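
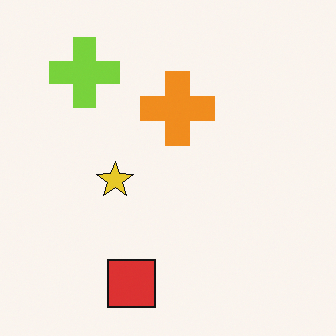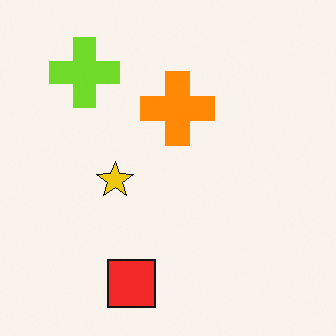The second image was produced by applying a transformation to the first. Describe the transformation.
It was slightly oversaturated.

All colors are more vivid — a global saturation change.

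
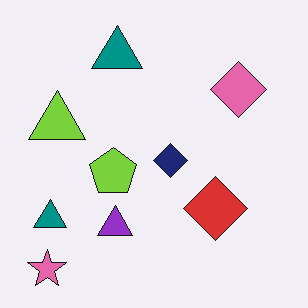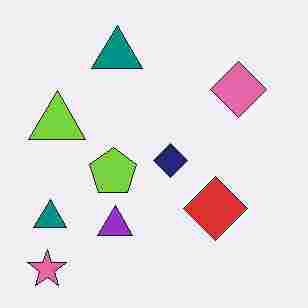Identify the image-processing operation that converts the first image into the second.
The transformation is: degraded with heavy JPEG compression.

Blocky 8×8 compression artifacts appear around shape edges and the flat background shows ringing — characteristic JPEG degradation.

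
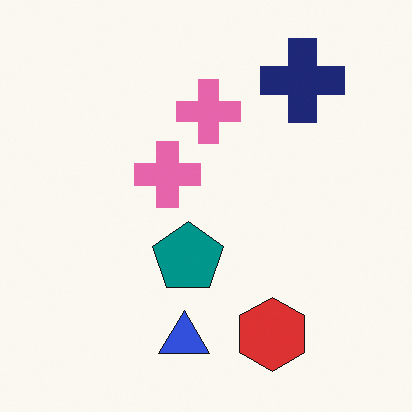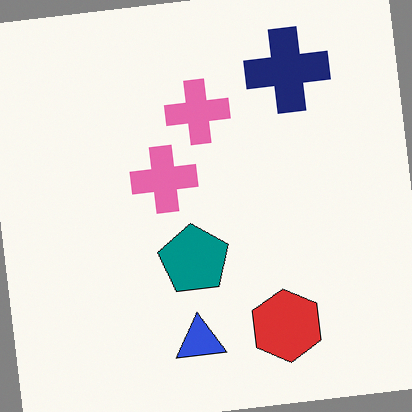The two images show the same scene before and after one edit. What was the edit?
The image was rotated counter-clockwise by a few degrees.

Every shape is tilted by the same angle and the image corners show triangular fill wedges — a whole-image rotation by a non-right angle.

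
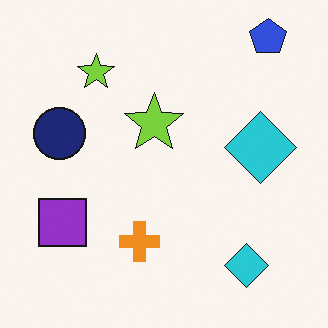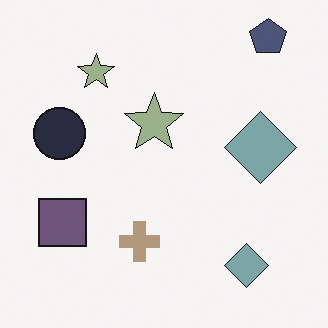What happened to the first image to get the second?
It was made much more muted (saturation change).

All colors are more muted and greyish — a global saturation change.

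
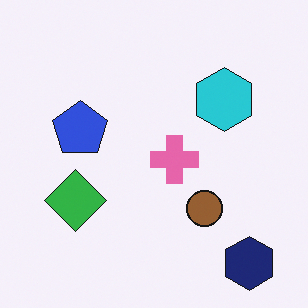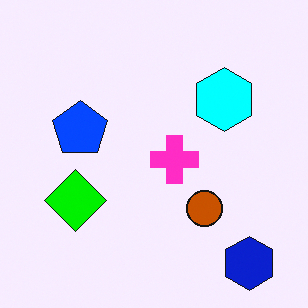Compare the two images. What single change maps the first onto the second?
The second image is the first made much more vivid (saturation change).

All colors are more vivid — a global saturation change.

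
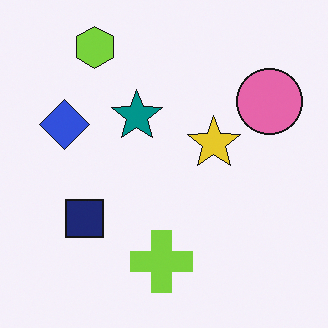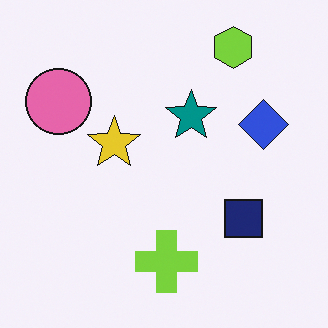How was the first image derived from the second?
The first image is the second flipped horizontally (left ↔ right).

The pink circle is in the top-left of the second image and the top-right of the first — shapes on opposite sides of the vertical midline have swapped in a mirror flip.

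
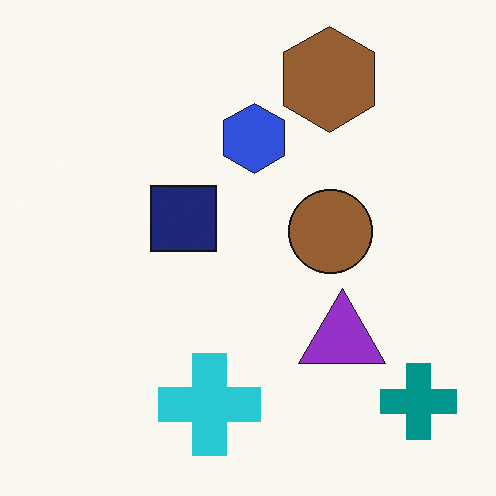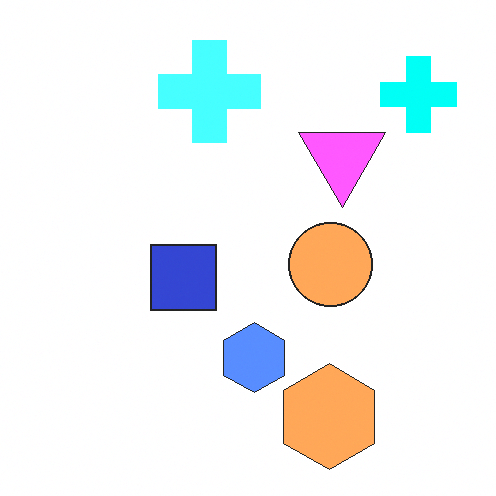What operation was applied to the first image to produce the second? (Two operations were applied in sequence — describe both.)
It was noticeably brightened, then flipped vertically (top ↔ bottom).

Every pixel — background and shapes alike — is uniformly brightened. The brown hexagon is in the top of the first image and the bottom of the second — shapes on opposite sides of the horizontal midline have swapped in a mirror flip.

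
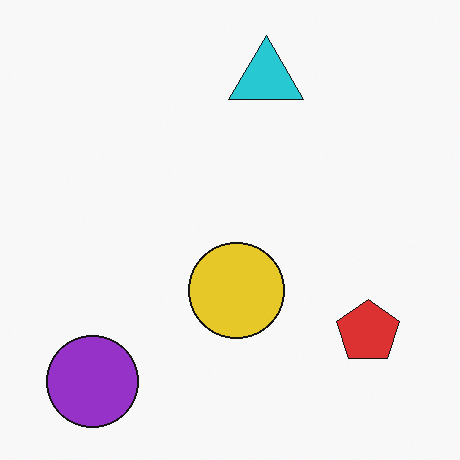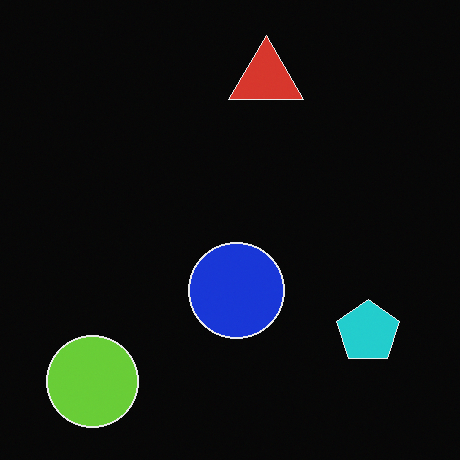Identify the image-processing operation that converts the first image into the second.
The transformation is: color-inverted (negative).

The light background has become dark and every shape's color is its complement — a photographic negative.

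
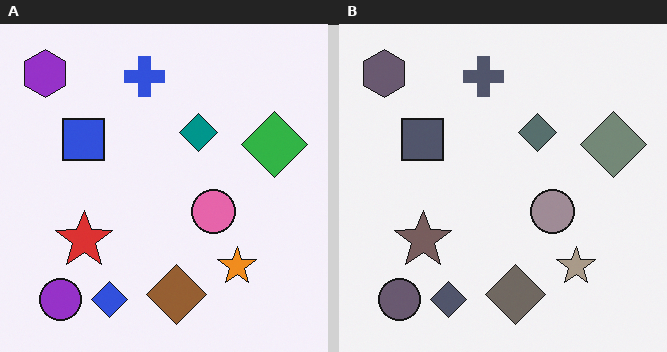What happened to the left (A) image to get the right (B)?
The image was heavily desaturated.

All colors are more muted and greyish — a global saturation change.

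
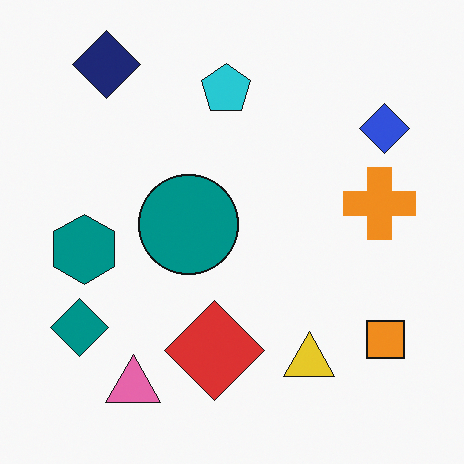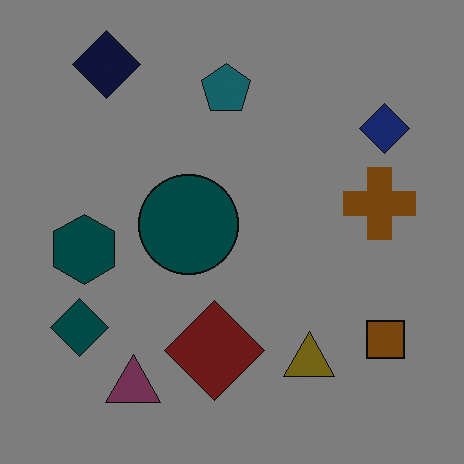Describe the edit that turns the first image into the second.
Noticeably darkened.

Every pixel — background and shapes alike — is uniformly darkened.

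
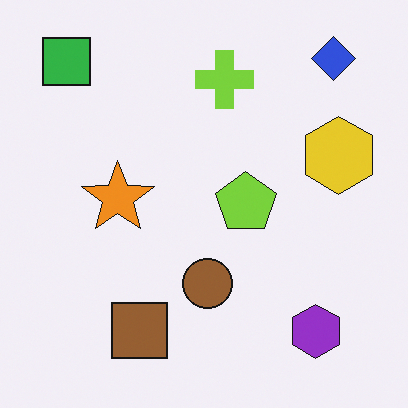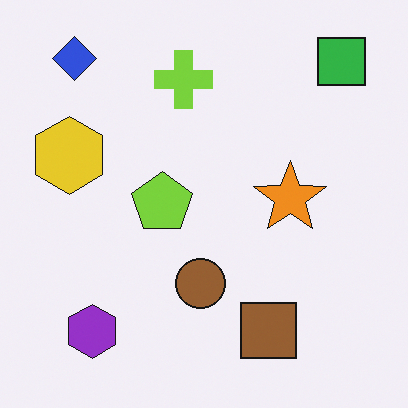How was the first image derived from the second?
It was flipped horizontally (left ↔ right).

The green square is in the top-right of the second image and the top-left of the first — shapes on opposite sides of the vertical midline have swapped in a mirror flip.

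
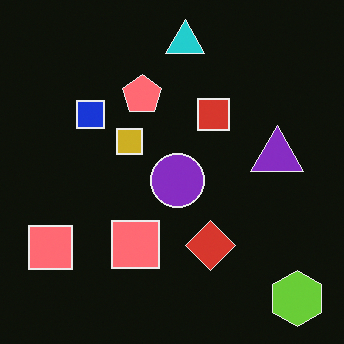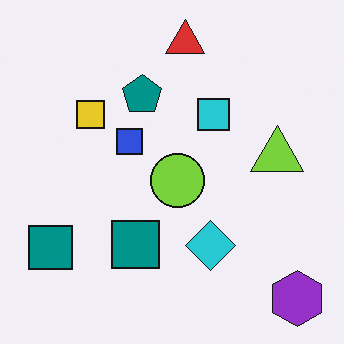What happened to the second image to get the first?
The image was color-inverted (negative).

The light background has become dark and every shape's color is its complement — a photographic negative.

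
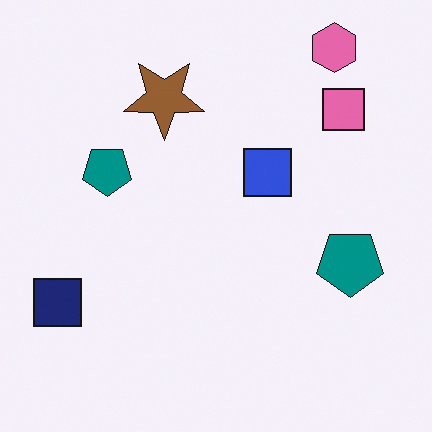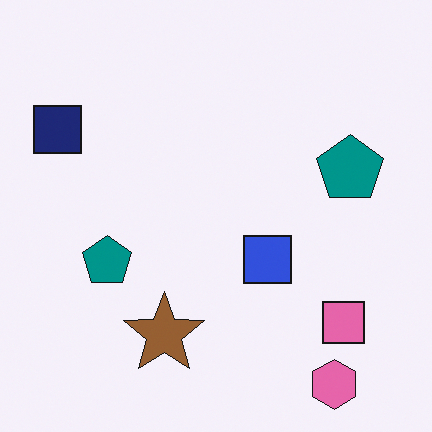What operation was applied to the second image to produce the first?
It was flipped vertically (top ↔ bottom).

The pink hexagon is in the bottom-right of the second image and the top-right of the first — shapes on opposite sides of the horizontal midline have swapped in a mirror flip.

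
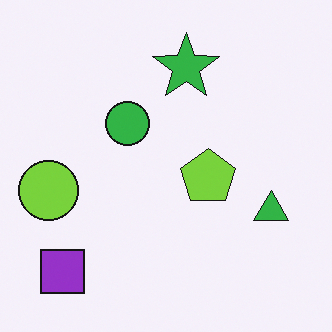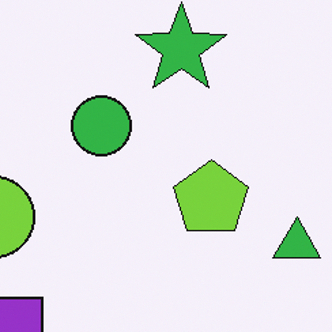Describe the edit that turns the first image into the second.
The second image is the first cropped slightly and scaled back up.

The visible shapes are larger and the field of view is narrower; shapes near the original edges may be partly or wholly outside the frame — a crop-and-rescale.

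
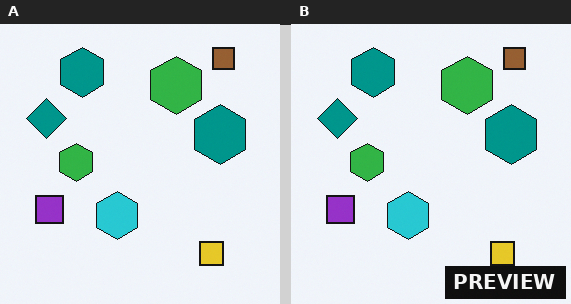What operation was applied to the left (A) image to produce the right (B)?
The right (B) image is the left (A) watermarked with the text "PREVIEW" in the lower-right corner.

A dark label reading "PREVIEW" appears in the lower-right corner.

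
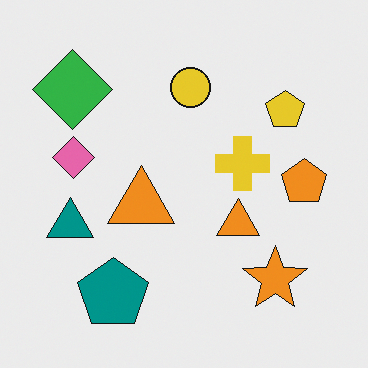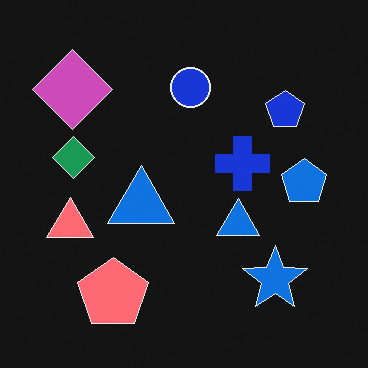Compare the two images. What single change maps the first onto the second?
This is the original image color-inverted (negative).

The light background has become dark and every shape's color is its complement — a photographic negative.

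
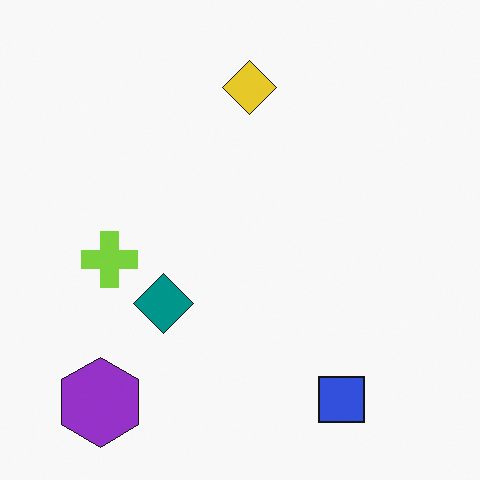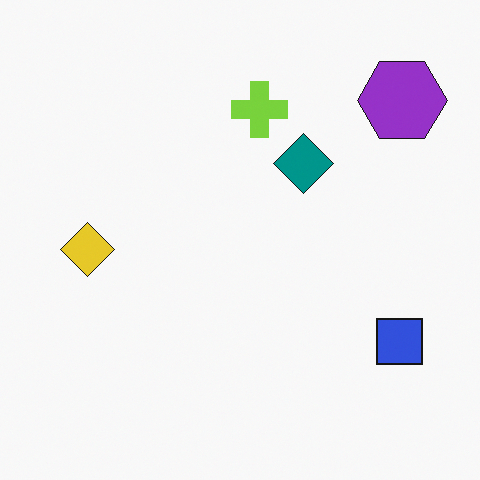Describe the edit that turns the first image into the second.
The transformation is: transposed (reflected across the top-left ↔ bottom-right diagonal).

Shapes have swapped their row and column positions — what was in the top-right is now in the bottom-left — a diagonal reflection.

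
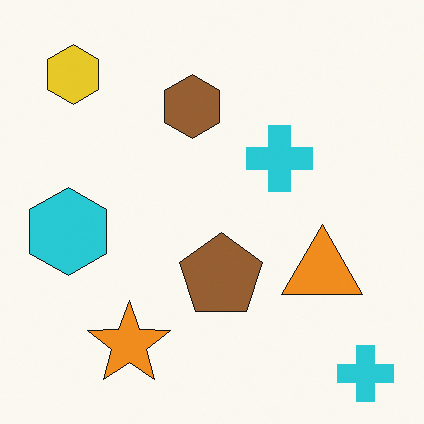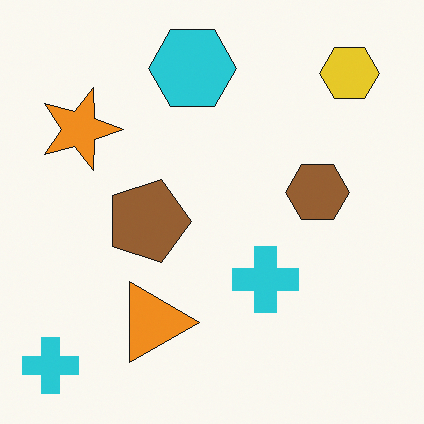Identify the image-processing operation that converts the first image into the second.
The second image is the first rotated 90° clockwise.

The yellow hexagon sits in the top-left of the first image and the top-right of the second — consistent with a whole-image 90° clockwise rotation.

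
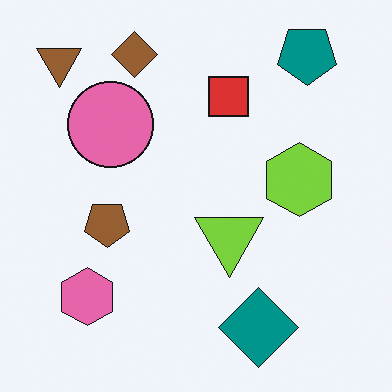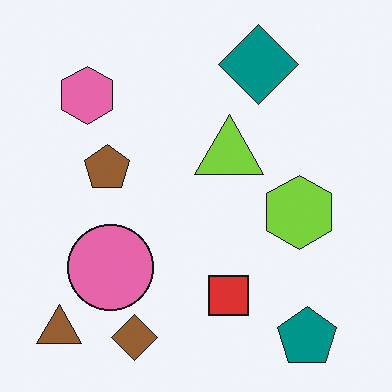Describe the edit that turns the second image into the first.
It was flipped vertically (top ↔ bottom).

The teal pentagon is in the bottom-right of the second image and the top-right of the first — shapes on opposite sides of the horizontal midline have swapped in a mirror flip.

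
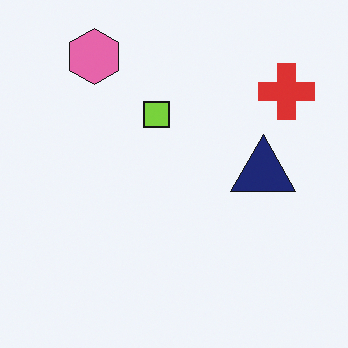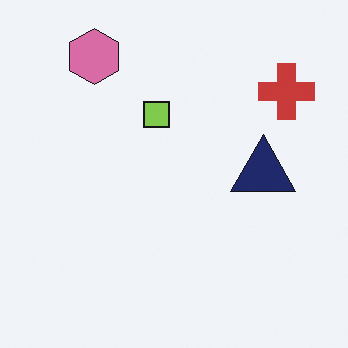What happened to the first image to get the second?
It was slightly desaturated.

All colors are more muted and greyish — a global saturation change.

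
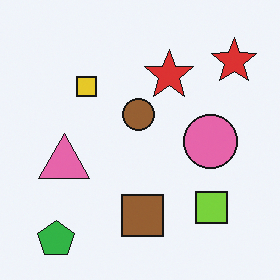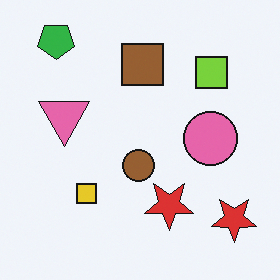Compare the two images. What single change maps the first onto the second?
This is the original image flipped vertically (top ↔ bottom).

The green pentagon is in the bottom-left of the first image and the top-left of the second — shapes on opposite sides of the horizontal midline have swapped in a mirror flip.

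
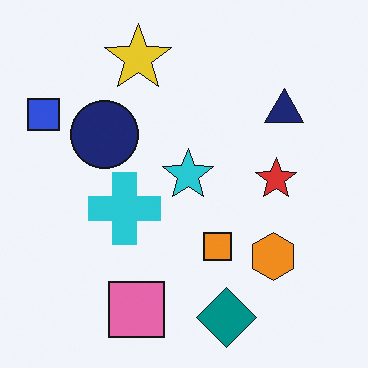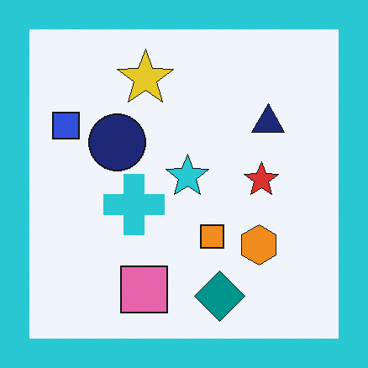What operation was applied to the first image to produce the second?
This is the original image framed with a cyan border.

A solid cyan frame runs around the edge of the second image, with the content slightly shrunk inside it.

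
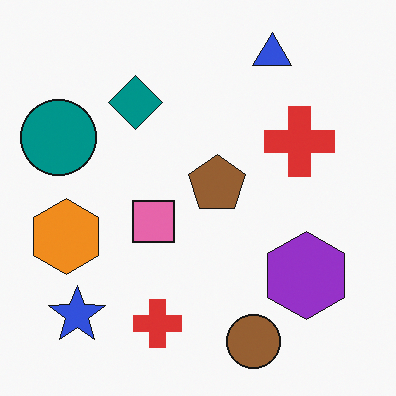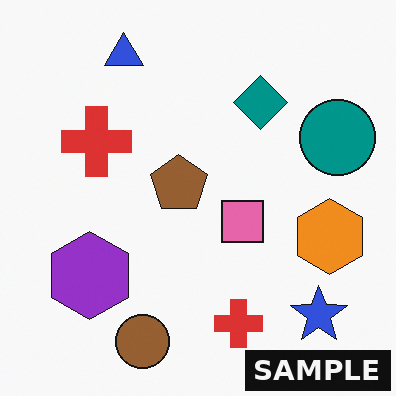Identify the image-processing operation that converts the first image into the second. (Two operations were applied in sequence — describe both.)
It was flipped horizontally (left ↔ right), then watermarked with the text "SAMPLE" in the lower-right corner.

The teal circle is in the left of the first image and the right of the second — shapes on opposite sides of the vertical midline have swapped in a mirror flip. A dark label reading "SAMPLE" appears in the lower-right corner.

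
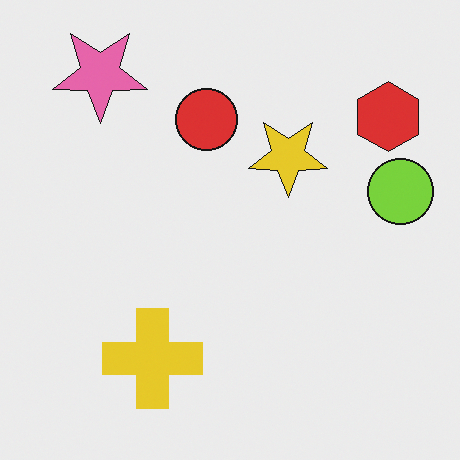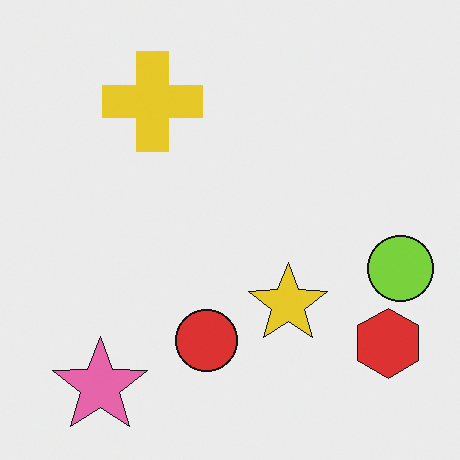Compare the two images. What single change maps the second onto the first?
It was flipped vertically (top ↔ bottom).

The pink star is in the bottom-left of the second image and the top-left of the first — shapes on opposite sides of the horizontal midline have swapped in a mirror flip.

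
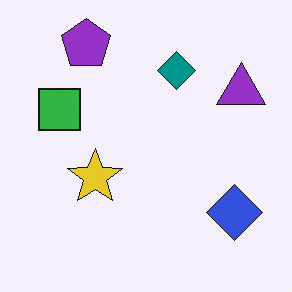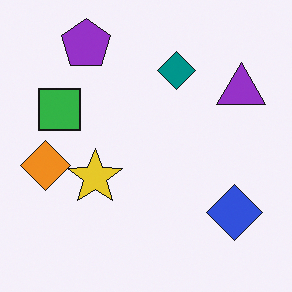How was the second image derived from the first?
This is the original image overlaid with an additional orange diamond.

An orange diamond appears in the second image that is absent from the first.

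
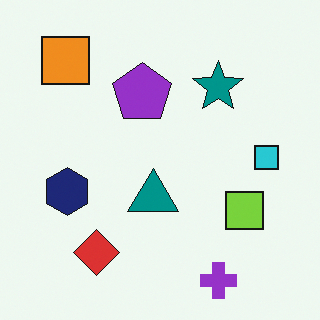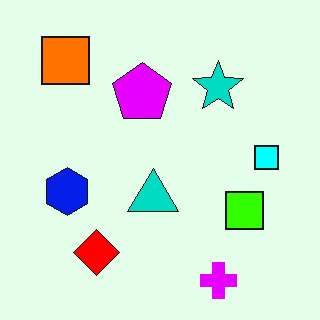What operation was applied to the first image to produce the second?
Made much more vivid (saturation change).

All colors are more vivid — a global saturation change.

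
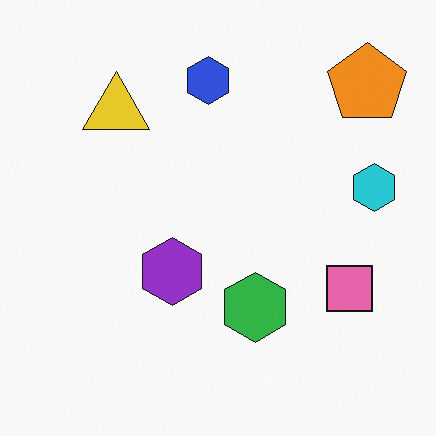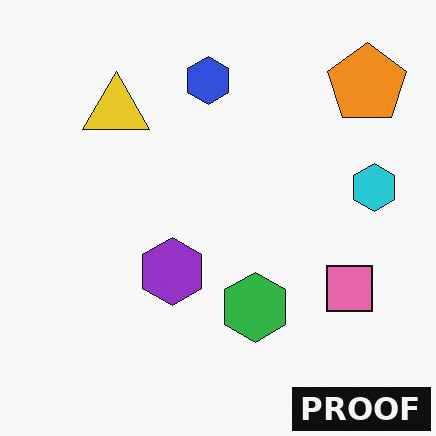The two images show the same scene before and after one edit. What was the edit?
It was watermarked with the text "PROOF" in the lower-right corner.

A dark label reading "PROOF" appears in the lower-right corner.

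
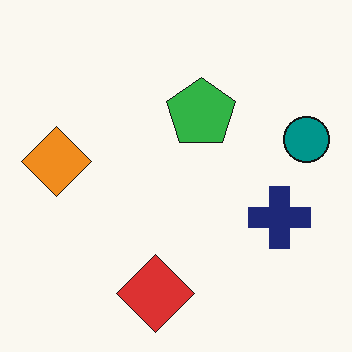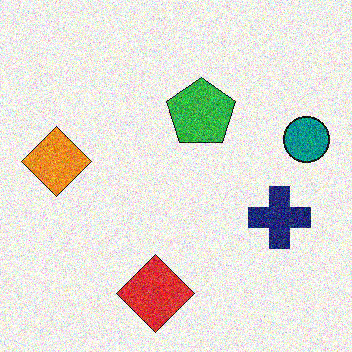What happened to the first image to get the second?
The image was degraded with a thick layer of grain.

Random speckle covers the whole image, including the flat background.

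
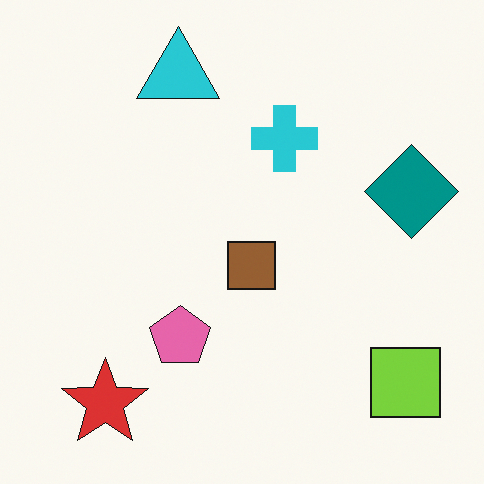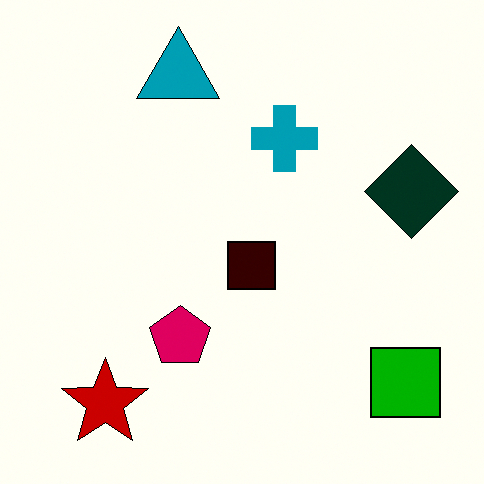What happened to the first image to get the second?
The second image is the first given much higher contrast.

Tones are pushed away from mid-grey across the whole image — a global contrast change.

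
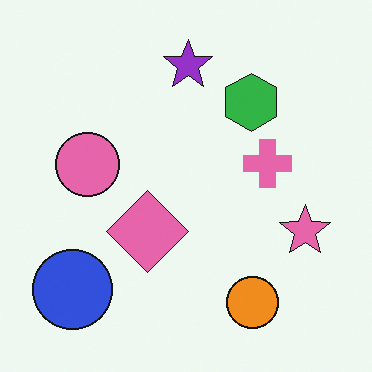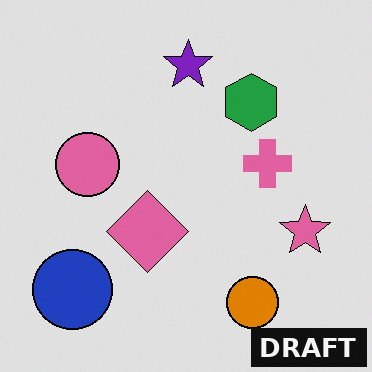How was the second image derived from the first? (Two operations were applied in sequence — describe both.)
It was posterized to a reduced palette, then watermarked with the text "DRAFT" in the lower-right corner.

Each flat color has snapped to a coarser quantized level — most visibly, the near-white background has dropped to a flat grey. A dark label reading "DRAFT" appears in the lower-right corner.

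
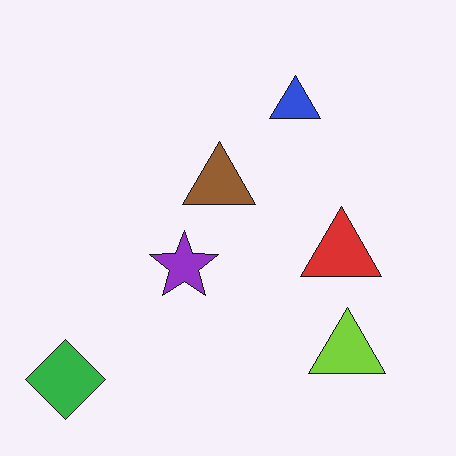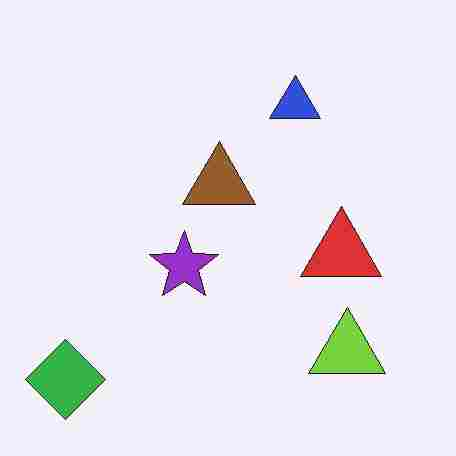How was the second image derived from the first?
This is the original image degraded with heavy JPEG compression.

Blocky 8×8 compression artifacts appear around shape edges and the flat background shows ringing — characteristic JPEG degradation.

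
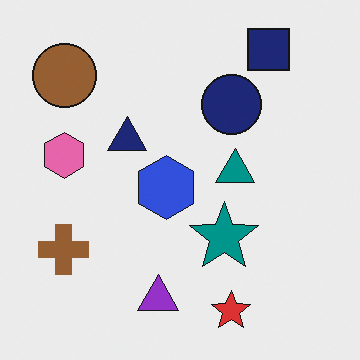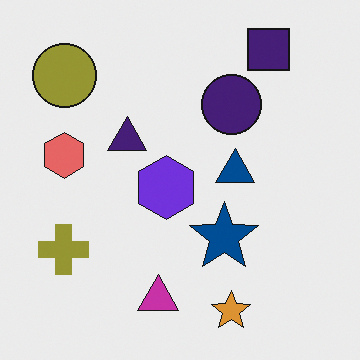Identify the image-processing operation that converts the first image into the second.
The transformation is: hue-shifted by a small amount.

Every shape's color has rotated by the same amount around the hue wheel — a uniform hue shift.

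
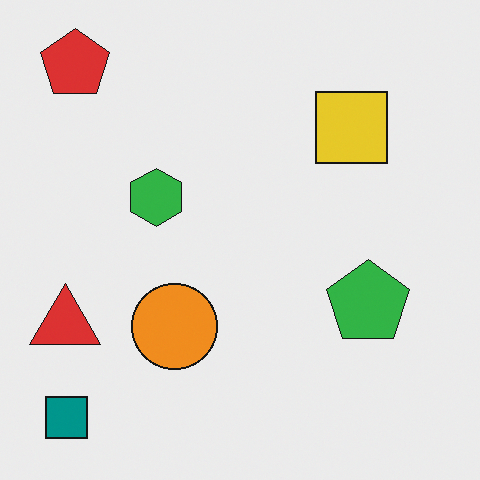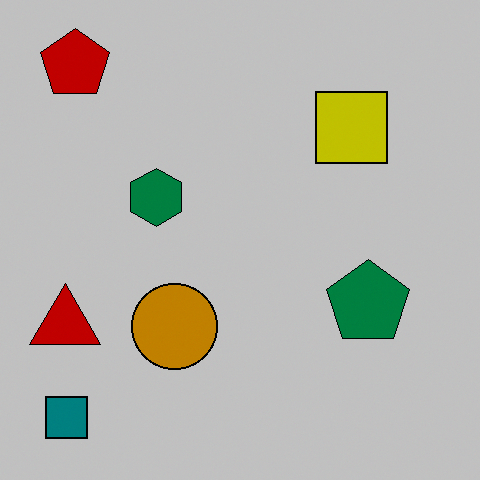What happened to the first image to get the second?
Aggressively posterized.

Each flat color has snapped to a coarser quantized level — most visibly, the near-white background has dropped to a flat grey.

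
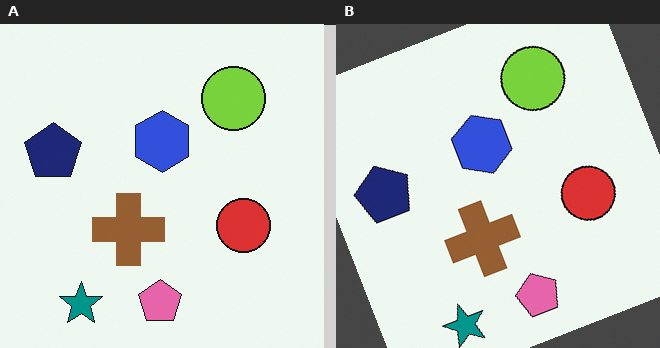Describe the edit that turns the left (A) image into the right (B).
The transformation is: rotated counter-clockwise by a moderate amount.

Every shape is tilted by the same angle and the image corners show triangular fill wedges — a whole-image rotation by a non-right angle.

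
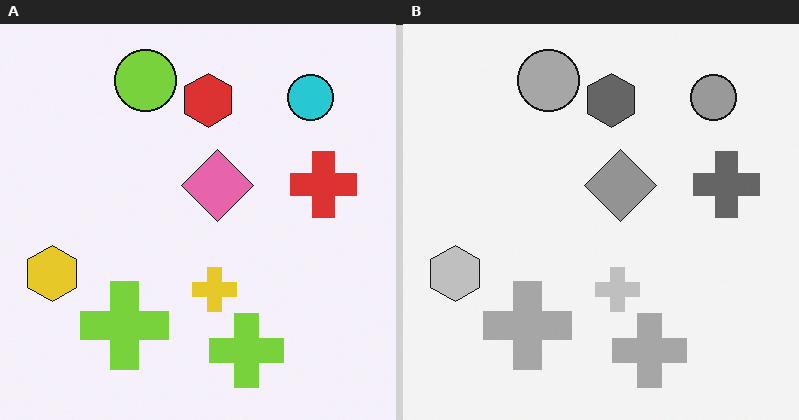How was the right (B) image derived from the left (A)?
It was converted to grayscale.

All color is removed — every shape is now a shade of grey.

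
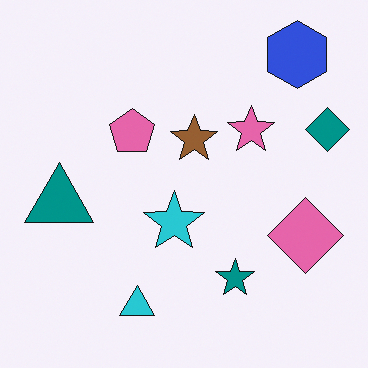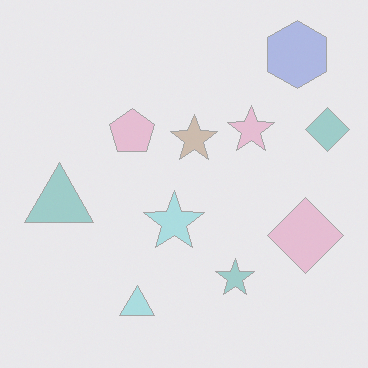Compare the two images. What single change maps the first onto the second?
It was given much lower contrast.

Tones are pushed toward mid-grey across the whole image — a global contrast change.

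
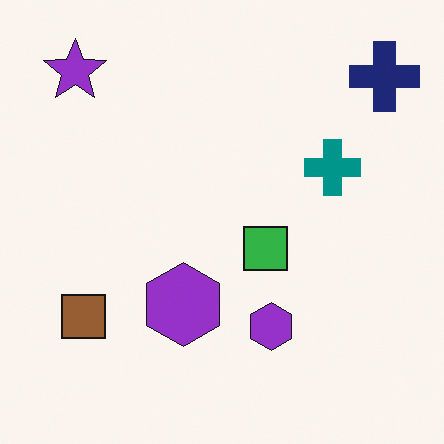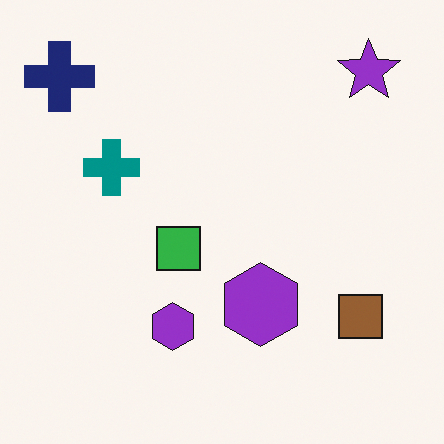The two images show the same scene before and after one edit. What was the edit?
This is the original image flipped horizontally (left ↔ right).

The navy cross is in the top-right of the first image and the top-left of the second — shapes on opposite sides of the vertical midline have swapped in a mirror flip.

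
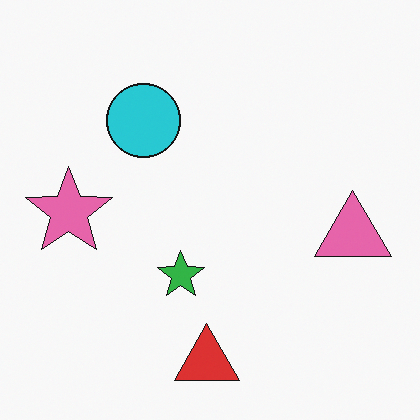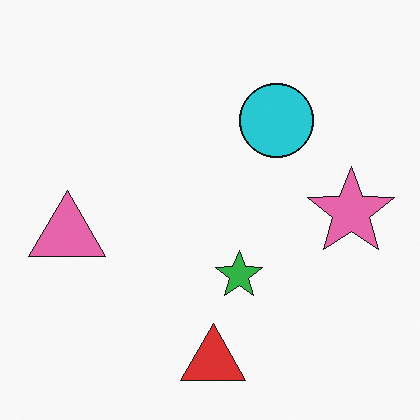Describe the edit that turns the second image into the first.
Flipped horizontally (left ↔ right).

The pink triangle is in the left of the second image and the right of the first — shapes on opposite sides of the vertical midline have swapped in a mirror flip.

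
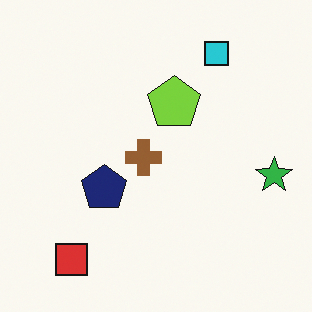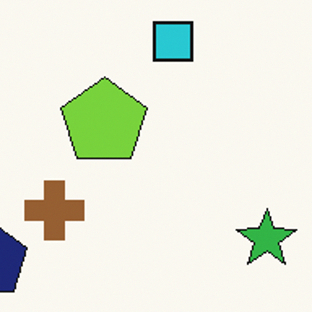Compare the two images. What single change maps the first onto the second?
Cropped to a noticeably smaller region and rescaled.

The visible shapes are larger and the field of view is narrower; shapes near the original edges may be partly or wholly outside the frame — a crop-and-rescale.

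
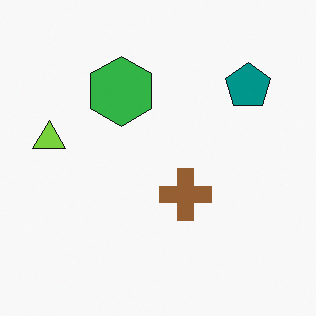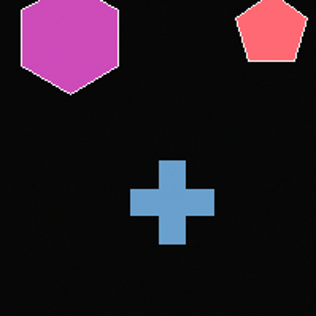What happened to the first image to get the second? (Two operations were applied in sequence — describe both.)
It was cropped slightly and scaled back up, then color-inverted (negative).

The visible shapes are larger and the field of view is narrower; shapes near the original edges may be partly or wholly outside the frame — a crop-and-rescale. The light background has become dark and every shape's color is its complement — a photographic negative.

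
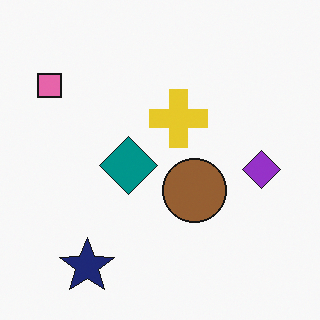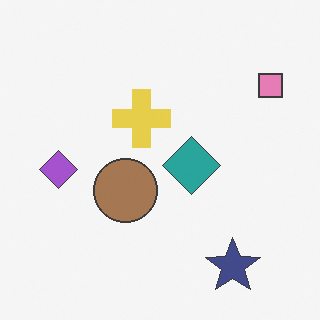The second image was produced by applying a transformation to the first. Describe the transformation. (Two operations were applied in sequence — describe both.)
Given slightly reduced contrast, then flipped horizontally (left ↔ right).

Tones are pushed toward mid-grey across the whole image — a global contrast change. The pink square is in the top-left of the first image and the top-right of the second — shapes on opposite sides of the vertical midline have swapped in a mirror flip.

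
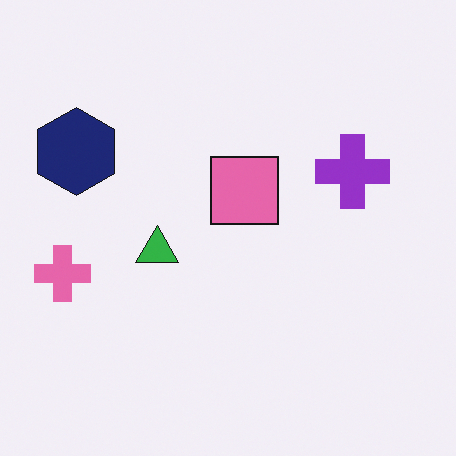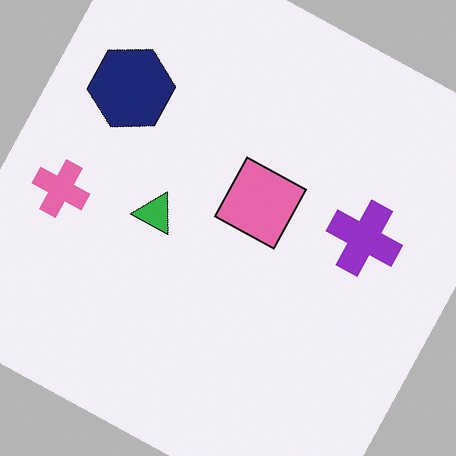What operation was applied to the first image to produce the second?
Rotated clockwise by a moderate amount.

Every shape is tilted by the same angle and the image corners show triangular fill wedges — a whole-image rotation by a non-right angle.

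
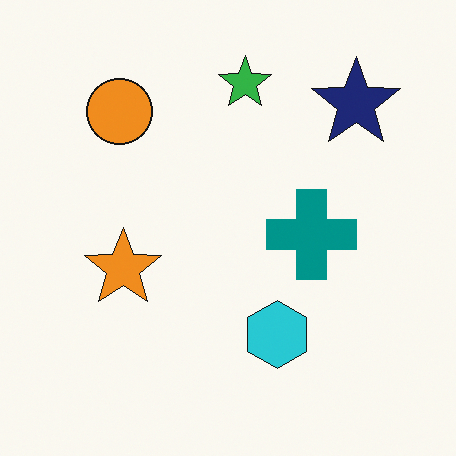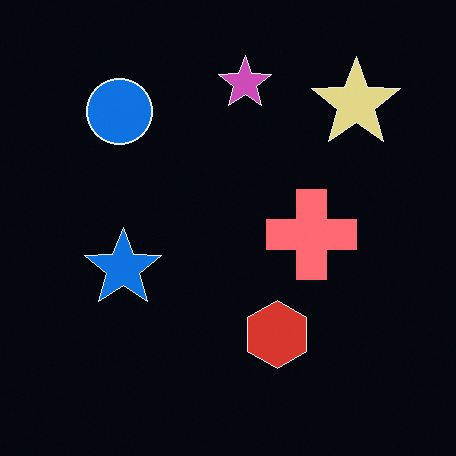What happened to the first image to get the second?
This is the original image color-inverted (negative).

The light background has become dark and every shape's color is its complement — a photographic negative.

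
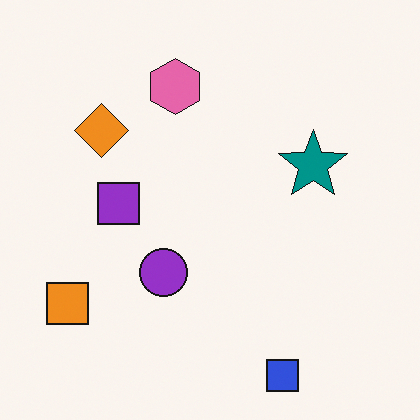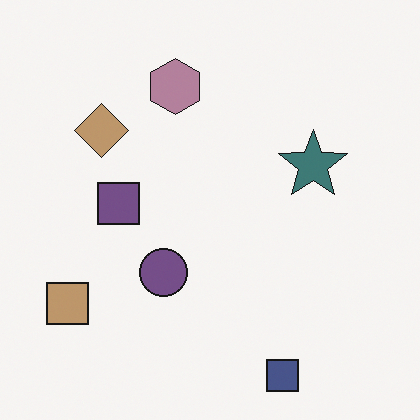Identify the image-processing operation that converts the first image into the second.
Made much more muted (saturation change).

All colors are more muted and greyish — a global saturation change.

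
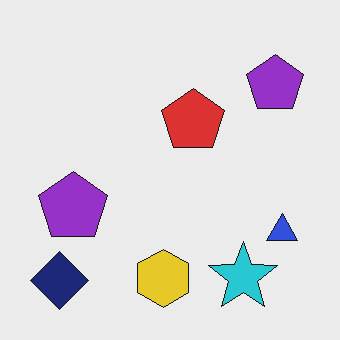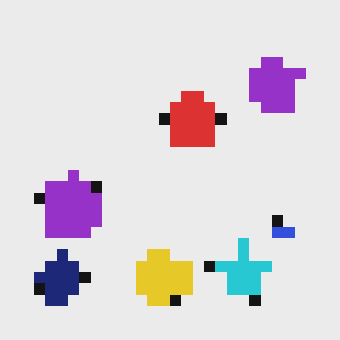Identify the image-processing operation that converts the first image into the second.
Heavily pixelated into large blocks.

Shapes are reduced to large square blocks; fine edges and outlines are lost — a downscale-then-upscale (mosaic) effect.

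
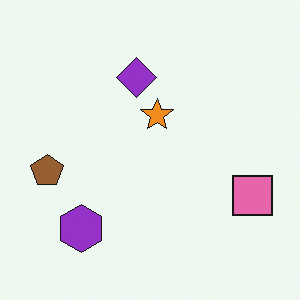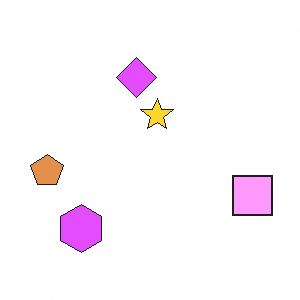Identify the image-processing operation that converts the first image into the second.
It was substantially brightened.

Every pixel — background and shapes alike — is uniformly brightened.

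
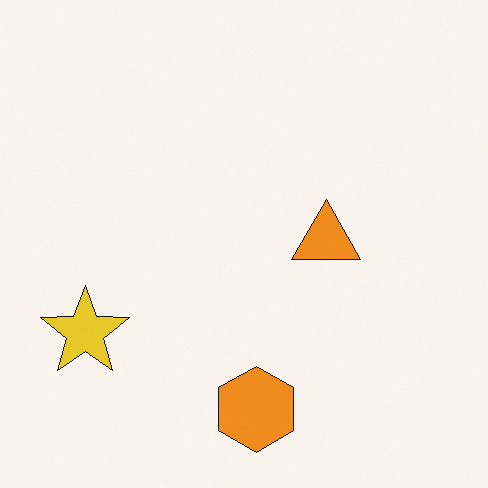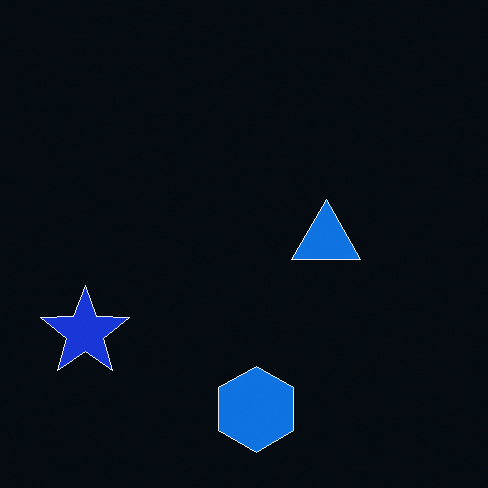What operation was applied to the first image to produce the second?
The second image is the first color-inverted (negative).

The light background has become dark and every shape's color is its complement — a photographic negative.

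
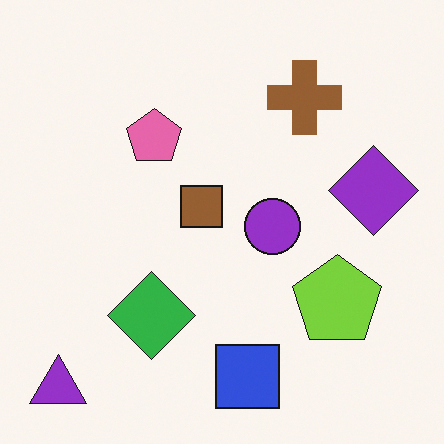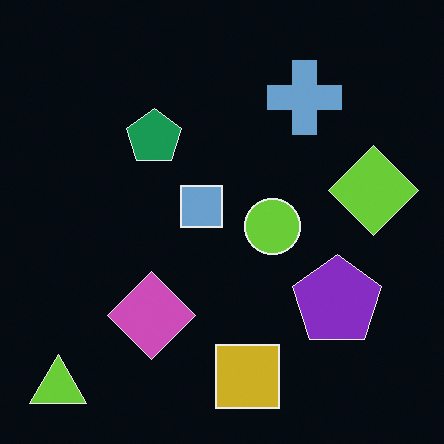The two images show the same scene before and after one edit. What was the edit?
The image was color-inverted (negative).

The light background has become dark and every shape's color is its complement — a photographic negative.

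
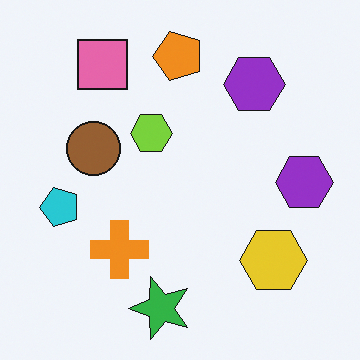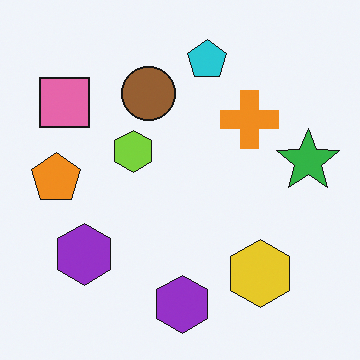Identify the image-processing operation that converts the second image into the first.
It was transposed (reflected across the top-left ↔ bottom-right diagonal).

Shapes have swapped their row and column positions — what was in the top-right is now in the bottom-left — a diagonal reflection.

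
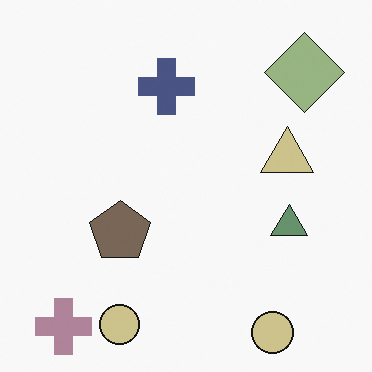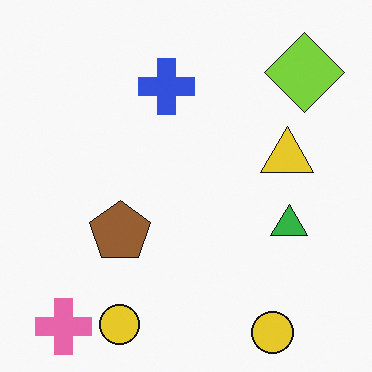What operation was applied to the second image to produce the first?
The image was made much more muted (saturation change).

All colors are more muted and greyish — a global saturation change.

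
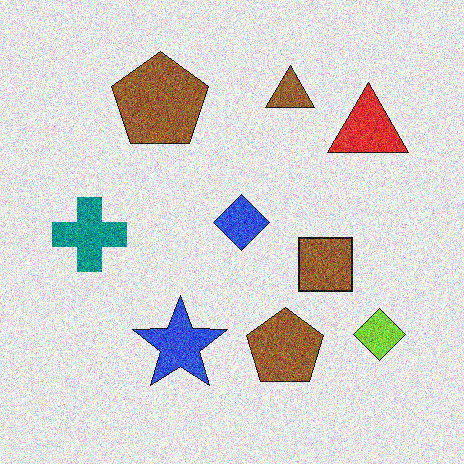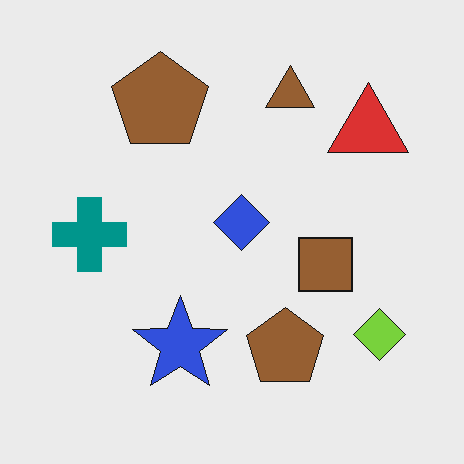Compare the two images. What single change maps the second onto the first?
It was degraded with a thick layer of grain.

Random speckle covers the whole image, including the flat background.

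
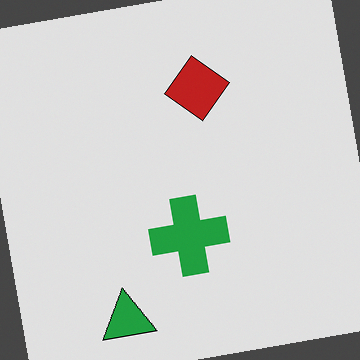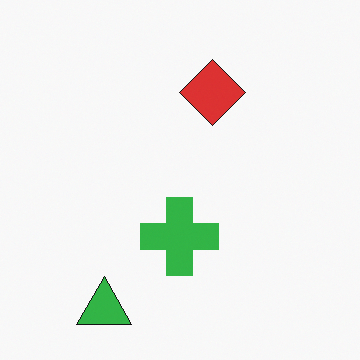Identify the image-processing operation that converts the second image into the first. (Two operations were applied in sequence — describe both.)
The transformation is: moderately posterized, then rotated counter-clockwise by a small amount.

Each flat color has snapped to a coarser quantized level — most visibly, the near-white background has dropped to a flat grey. Every shape is tilted by the same angle and the image corners show triangular fill wedges — a whole-image rotation by a non-right angle.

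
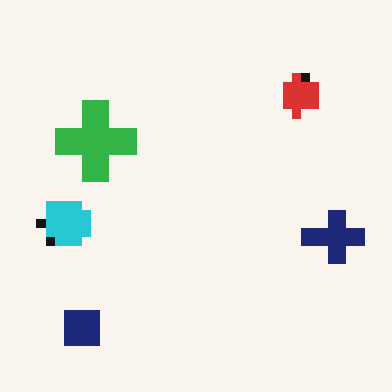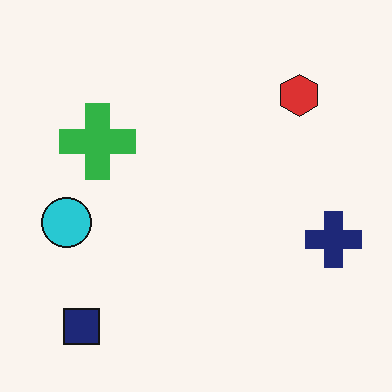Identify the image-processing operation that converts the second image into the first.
The image was heavily pixelated into large blocks.

Shapes are reduced to large square blocks; fine edges and outlines are lost — a downscale-then-upscale (mosaic) effect.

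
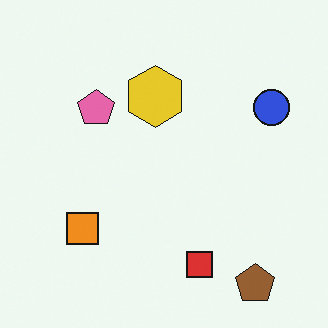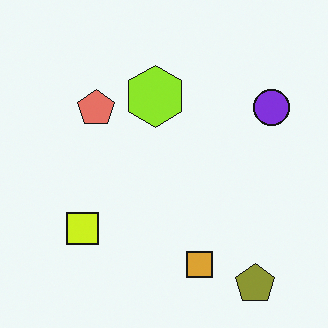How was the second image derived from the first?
The transformation is: hue-shifted slightly.

Every shape's color has rotated by the same amount around the hue wheel — a uniform hue shift.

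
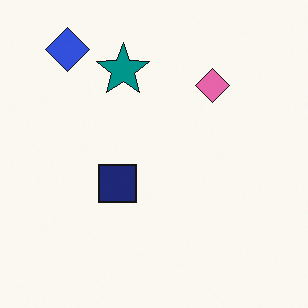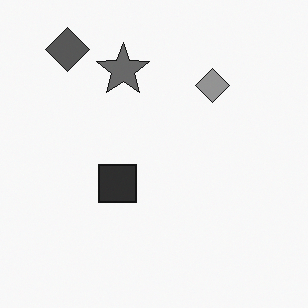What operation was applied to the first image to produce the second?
This is the original image converted to grayscale.

All color is removed — every shape is now a shade of grey.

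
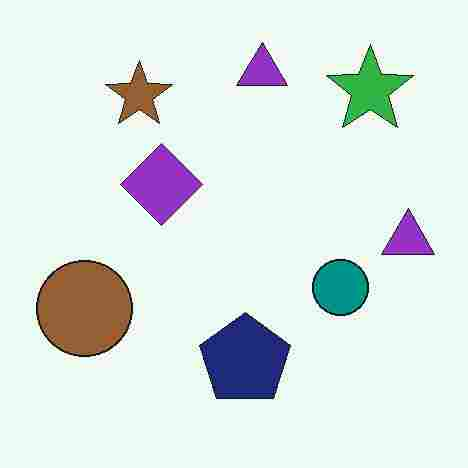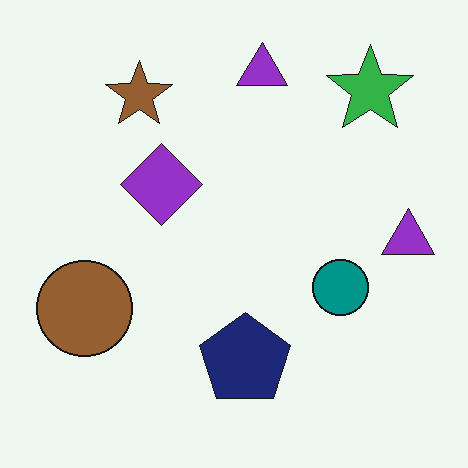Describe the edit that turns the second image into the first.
It was heavily JPEG-compressed with obvious blocking artifacts.

Blocky 8×8 compression artifacts appear around shape edges and the flat background shows ringing — characteristic JPEG degradation.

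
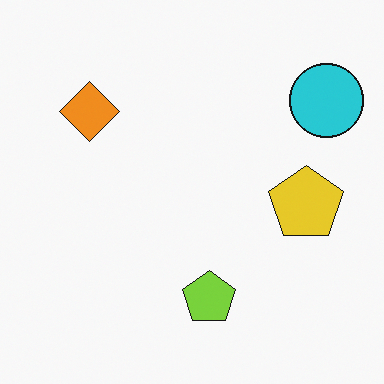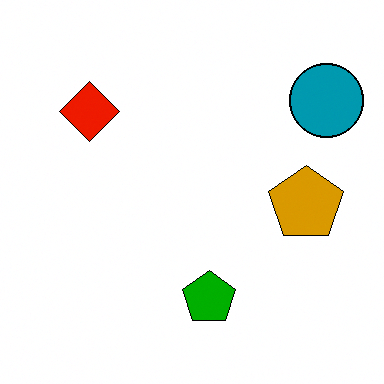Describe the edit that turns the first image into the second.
The second image is the first boosted in contrast.

Tones are pushed away from mid-grey across the whole image — a global contrast change.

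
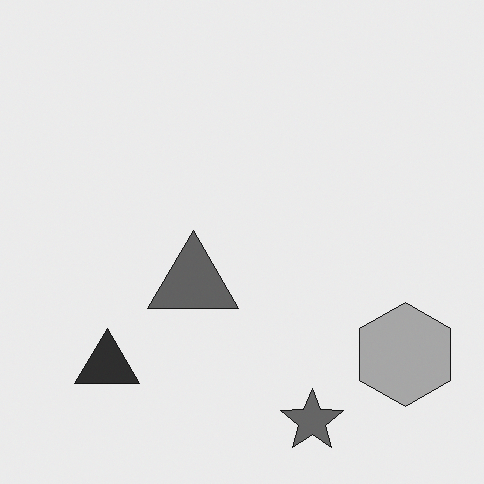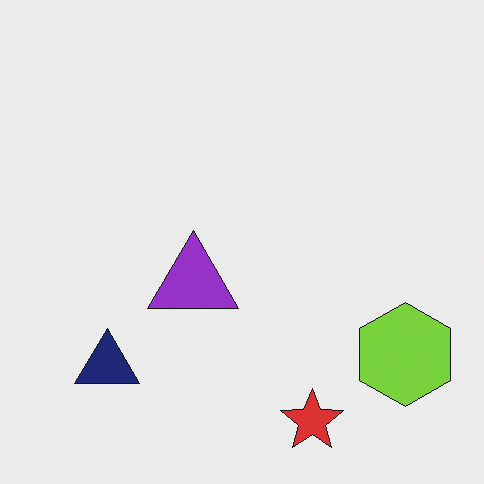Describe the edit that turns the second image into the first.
The transformation is: converted to grayscale.

All color is removed — every shape is now a shade of grey.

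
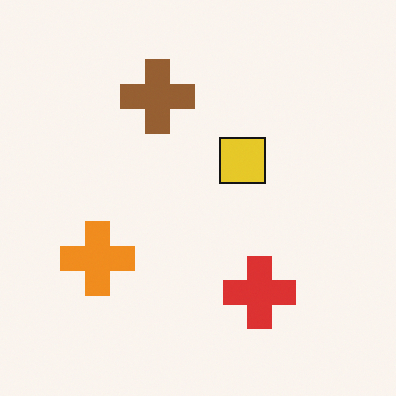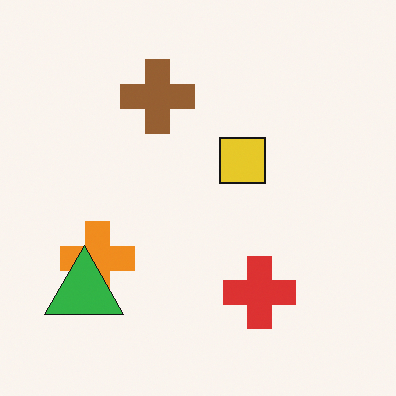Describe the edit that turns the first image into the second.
It was overlaid with an additional green triangle.

A green triangle appears in the second image that is absent from the first.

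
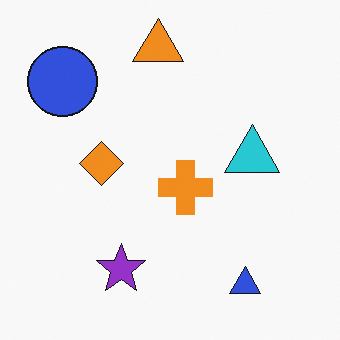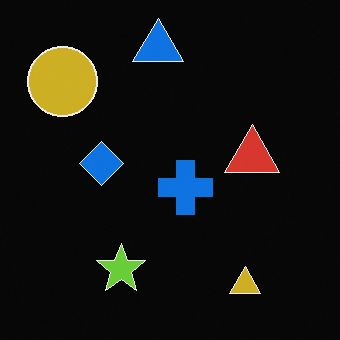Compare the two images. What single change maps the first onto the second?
The second image is the first color-inverted (negative).

The light background has become dark and every shape's color is its complement — a photographic negative.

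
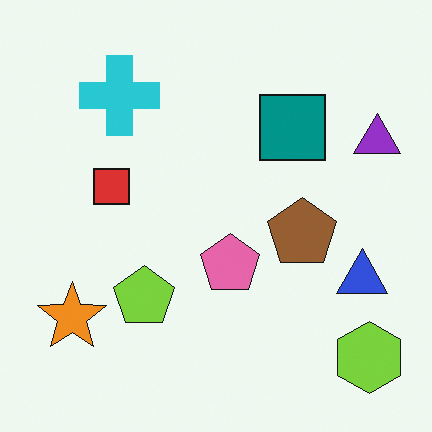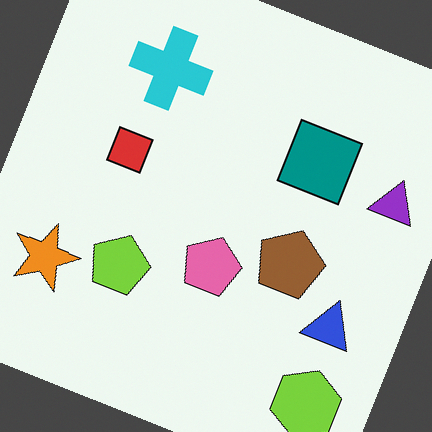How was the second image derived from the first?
This is the original image rotated clockwise by a moderate amount.

Every shape is tilted by the same angle and the image corners show triangular fill wedges — a whole-image rotation by a non-right angle.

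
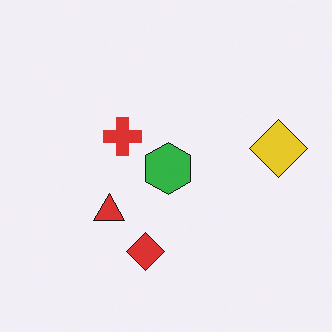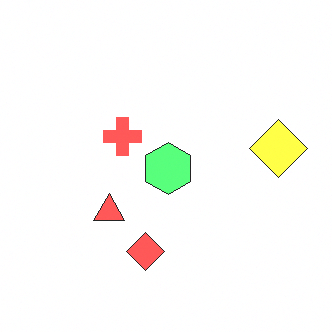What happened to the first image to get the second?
Brightened a lot.

Every pixel — background and shapes alike — is uniformly brightened.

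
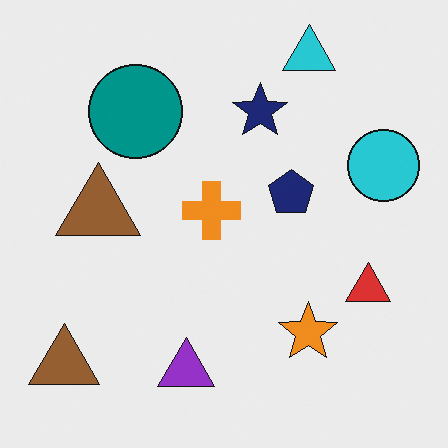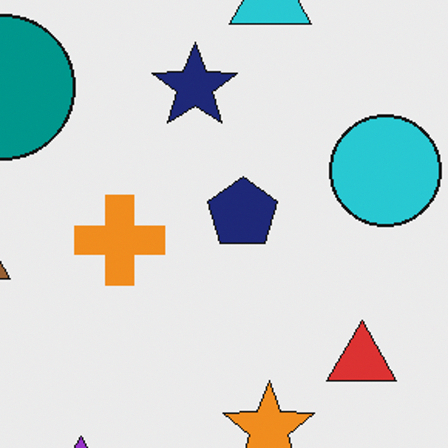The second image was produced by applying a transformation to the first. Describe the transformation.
The image was cropped to a modestly smaller region and rescaled.

The visible shapes are larger and the field of view is narrower; shapes near the original edges may be partly or wholly outside the frame — a crop-and-rescale.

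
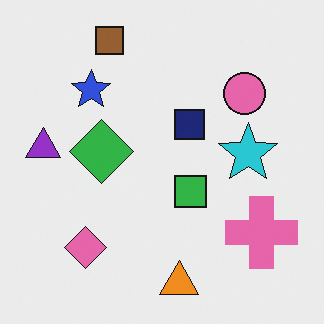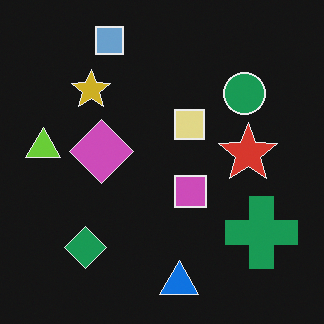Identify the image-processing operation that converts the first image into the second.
It was color-inverted (negative).

The light background has become dark and every shape's color is its complement — a photographic negative.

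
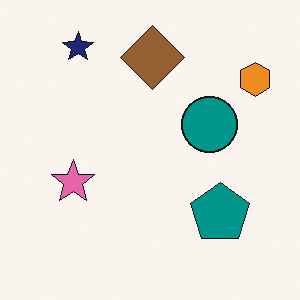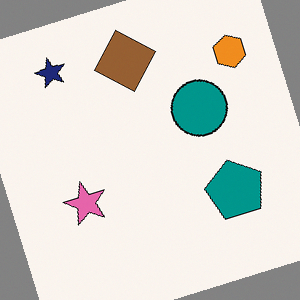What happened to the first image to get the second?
The image was rotated counter-clockwise by a moderate amount.

Every shape is tilted by the same angle and the image corners show triangular fill wedges — a whole-image rotation by a non-right angle.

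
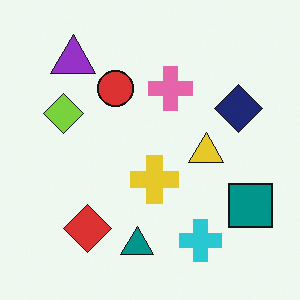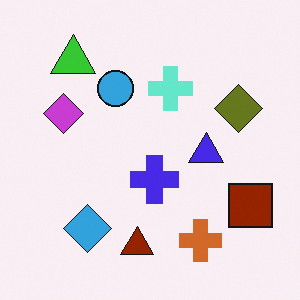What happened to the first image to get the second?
The transformation is: hue-shifted through roughly half the color wheel.

Every shape's color has rotated by the same amount around the hue wheel — a uniform hue shift.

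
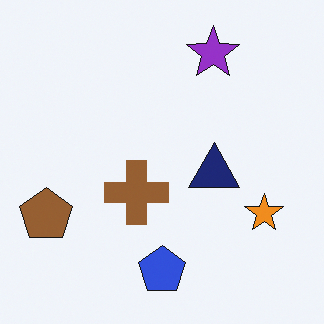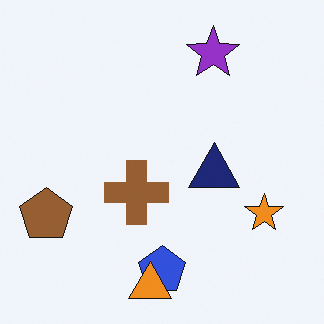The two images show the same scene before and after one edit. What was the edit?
This is the original image overlaid with an additional orange triangle.

An orange triangle appears in the second image that is absent from the first.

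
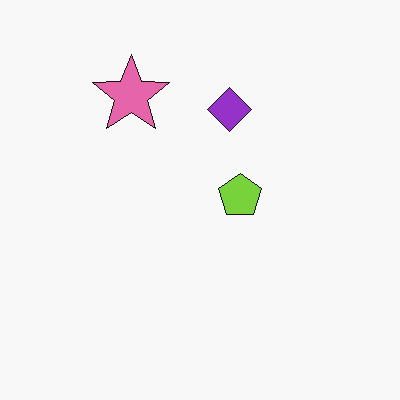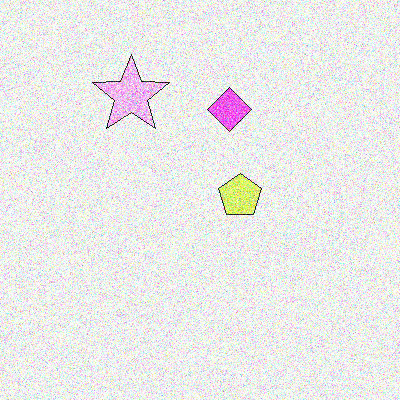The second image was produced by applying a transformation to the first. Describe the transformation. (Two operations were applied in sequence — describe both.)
Brightened a lot, then degraded with heavy additive noise.

Every pixel — background and shapes alike — is uniformly brightened. Random speckle covers the whole image, including the flat background.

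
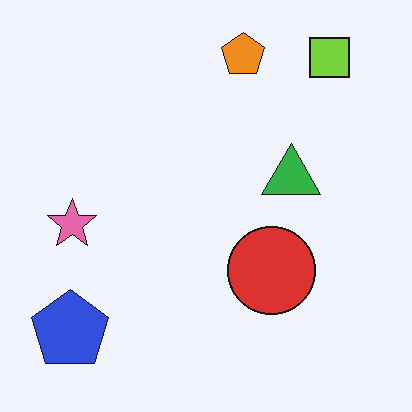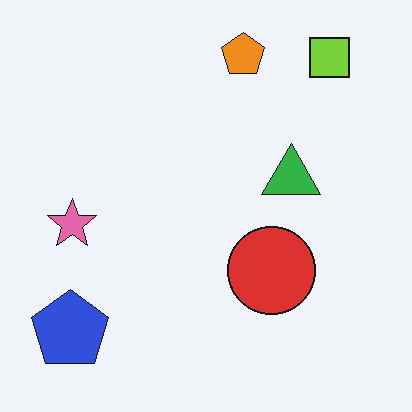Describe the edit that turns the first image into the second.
The second image is the first JPEG-compressed with visible artifacts.

Blocky 8×8 compression artifacts appear around shape edges and the flat background shows ringing — characteristic JPEG degradation.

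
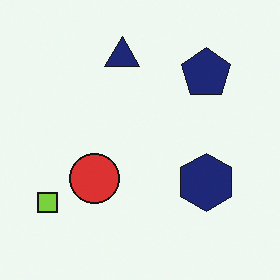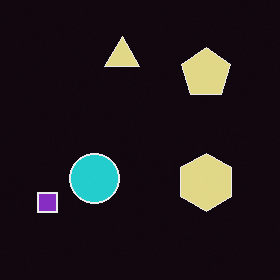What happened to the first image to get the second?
Color-inverted (negative).

The light background has become dark and every shape's color is its complement — a photographic negative.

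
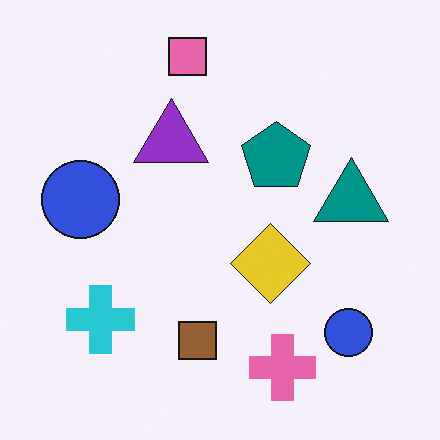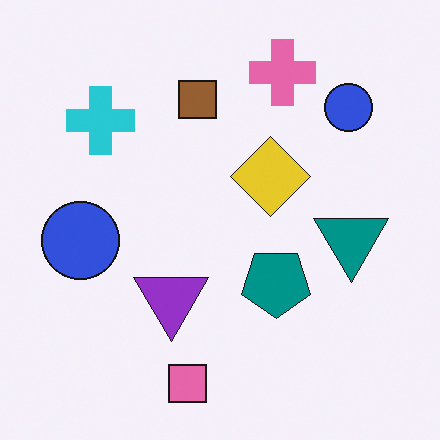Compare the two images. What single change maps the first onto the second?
The second image is the first flipped vertically (top ↔ bottom).

The pink square is in the top of the first image and the bottom of the second — shapes on opposite sides of the horizontal midline have swapped in a mirror flip.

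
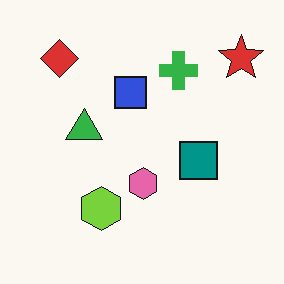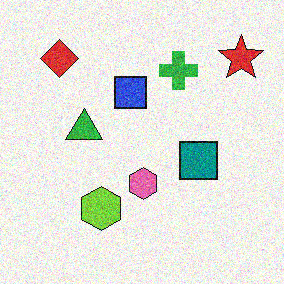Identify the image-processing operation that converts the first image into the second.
The second image is the first degraded with visible gaussian noise.

Random speckle covers the whole image, including the flat background.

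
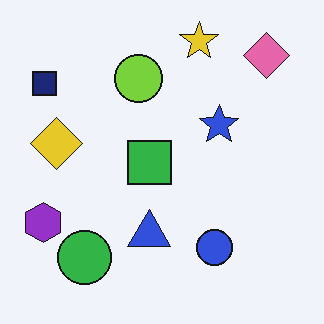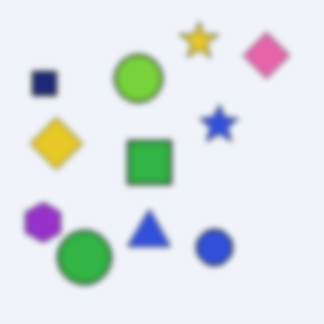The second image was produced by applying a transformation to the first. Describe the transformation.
Noticeably gaussian-blurred.

Shape edges and outlines are uniformly softened across the whole image.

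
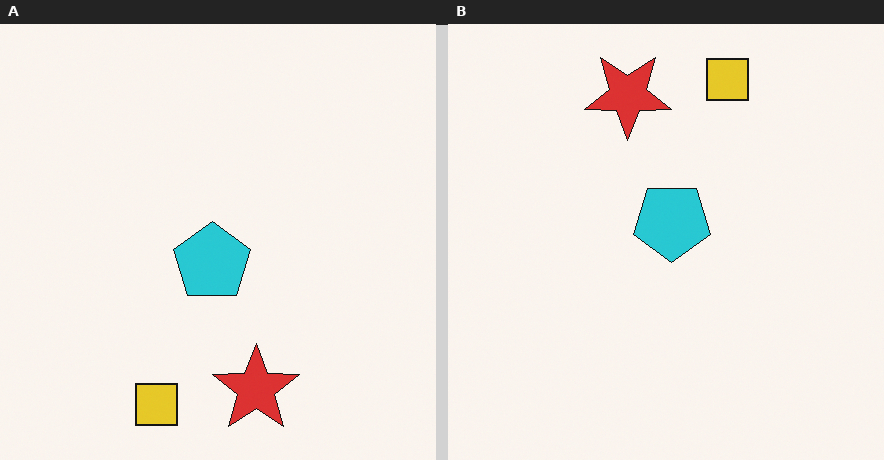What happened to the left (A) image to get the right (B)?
The right (B) image is the left (A) rotated 180°.

The yellow square sits in the bottom of the left (A) image and the top of the right (B) — consistent with a whole-image 180° rotation.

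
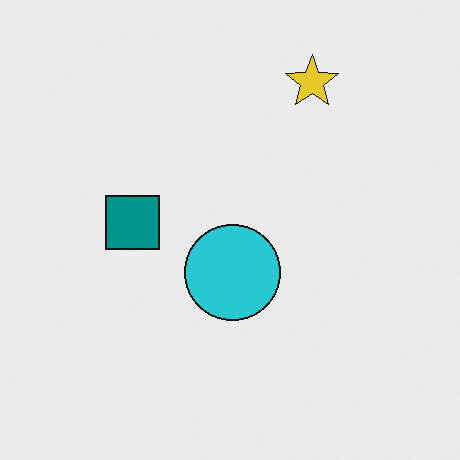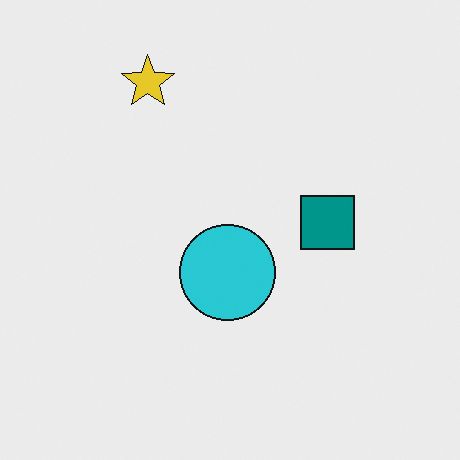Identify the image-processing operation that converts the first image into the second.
This is the original image flipped horizontally (left ↔ right).

The teal square is in the left of the first image and the right of the second — shapes on opposite sides of the vertical midline have swapped in a mirror flip.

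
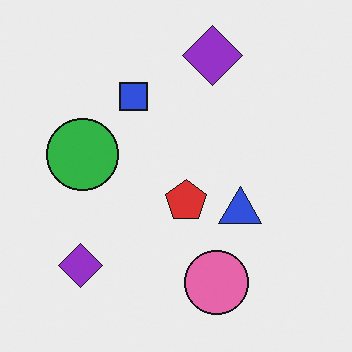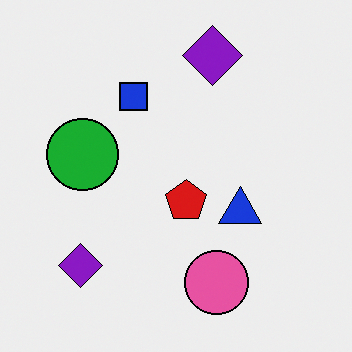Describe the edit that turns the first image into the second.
It was given slightly increased contrast.

Tones are pushed away from mid-grey across the whole image — a global contrast change.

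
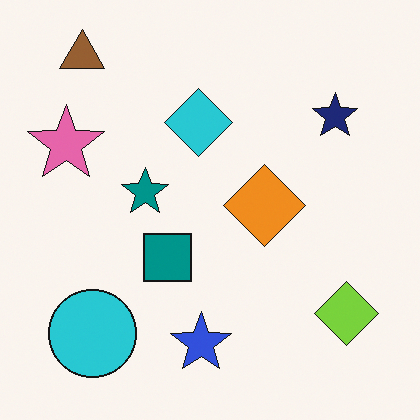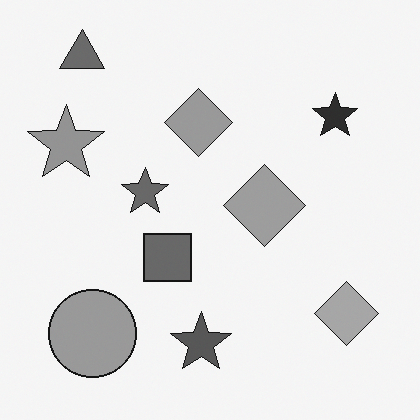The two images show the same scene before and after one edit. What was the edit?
It was converted to grayscale.

All color is removed — every shape is now a shade of grey.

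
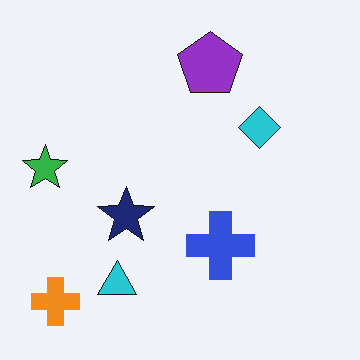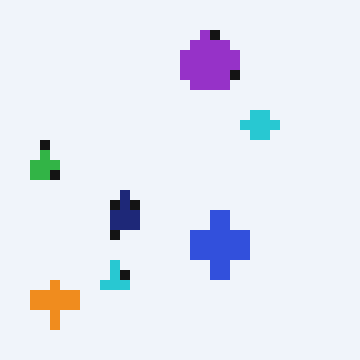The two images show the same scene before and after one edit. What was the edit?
Heavily pixelated into large blocks.

Shapes are reduced to large square blocks; fine edges and outlines are lost — a downscale-then-upscale (mosaic) effect.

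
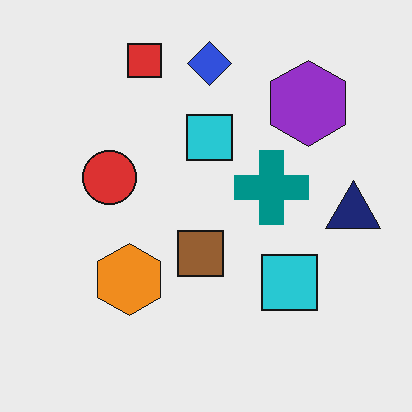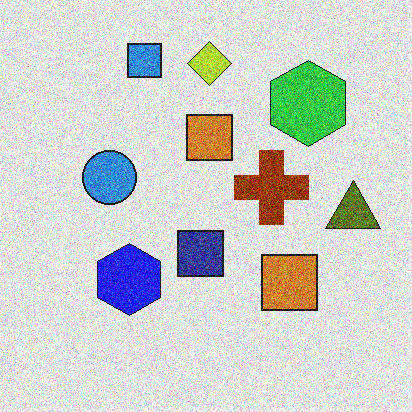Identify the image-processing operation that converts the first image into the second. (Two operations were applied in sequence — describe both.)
Hue-shifted through roughly half the color wheel, then degraded with a thick layer of grain.

Every shape's color has rotated by the same amount around the hue wheel — a uniform hue shift. Random speckle covers the whole image, including the flat background.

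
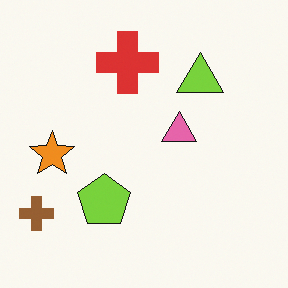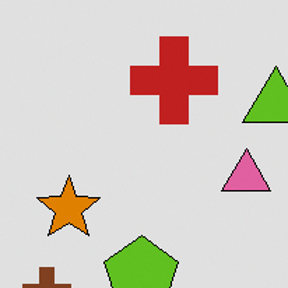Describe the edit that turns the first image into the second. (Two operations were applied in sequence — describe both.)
The transformation is: posterized to a reduced palette, then cropped to a modestly smaller region and rescaled.

Each flat color has snapped to a coarser quantized level — most visibly, the near-white background has dropped to a flat grey. The visible shapes are larger and the field of view is narrower; shapes near the original edges may be partly or wholly outside the frame — a crop-and-rescale.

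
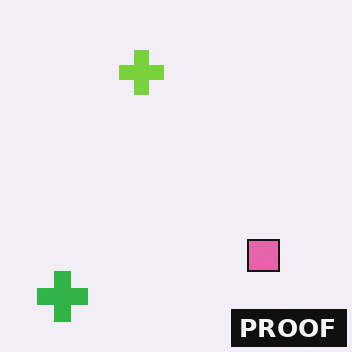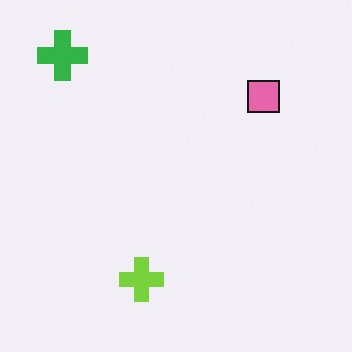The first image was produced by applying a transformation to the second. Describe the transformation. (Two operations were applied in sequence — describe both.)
It was flipped vertically (top ↔ bottom), then watermarked with the text "PROOF" in the lower-right corner.

The green cross is in the top-left of the second image and the bottom-left of the first — shapes on opposite sides of the horizontal midline have swapped in a mirror flip. A dark label reading "PROOF" appears in the lower-right corner.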